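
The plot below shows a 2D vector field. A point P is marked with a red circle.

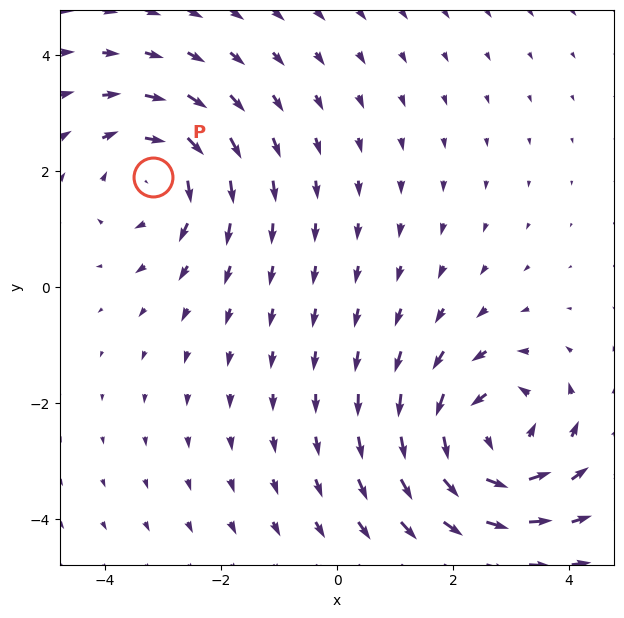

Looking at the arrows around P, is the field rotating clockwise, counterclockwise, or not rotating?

clockwise

Near P at (-3.2, 1.9) the arrows circulate clockwise. The curl (z-component) there is about -3; negative curl means clockwise rotation.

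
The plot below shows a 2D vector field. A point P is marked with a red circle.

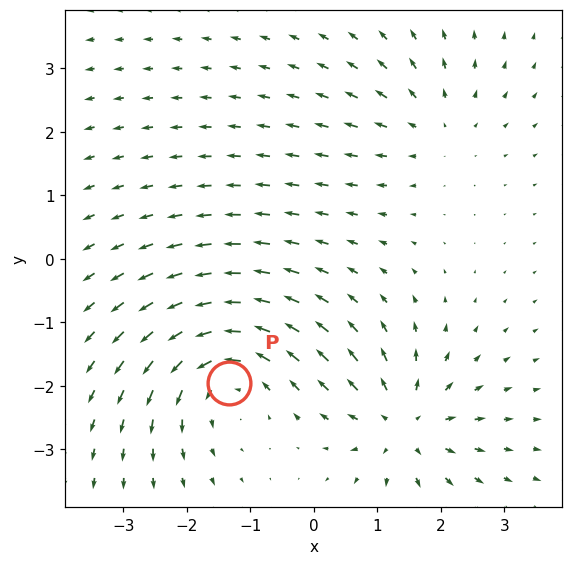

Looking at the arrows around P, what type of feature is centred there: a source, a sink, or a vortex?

At P (-1.3, -2.0) the arrows circulate counterclockwise. Divergence ≈0, curl about +5 — near-zero divergence with nonzero curl is a vortex.

vortex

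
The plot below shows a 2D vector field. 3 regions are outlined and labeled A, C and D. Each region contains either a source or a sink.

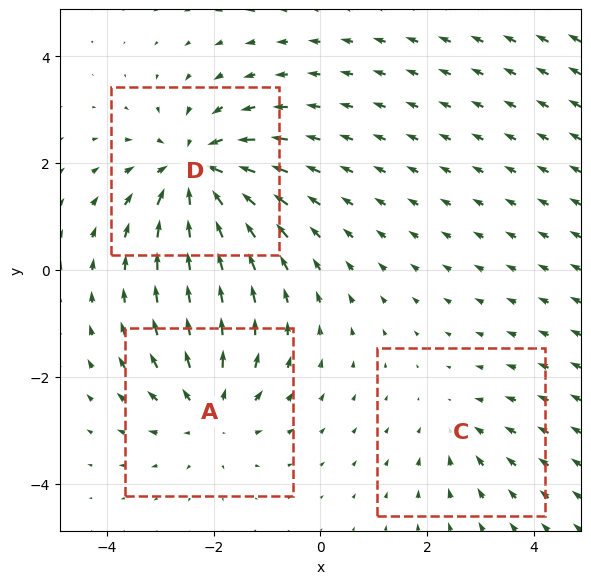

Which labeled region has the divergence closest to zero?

Divergence at each region's feature centre — A: about +3, C: about -2, D: about -5. Region C is closest to zero.

C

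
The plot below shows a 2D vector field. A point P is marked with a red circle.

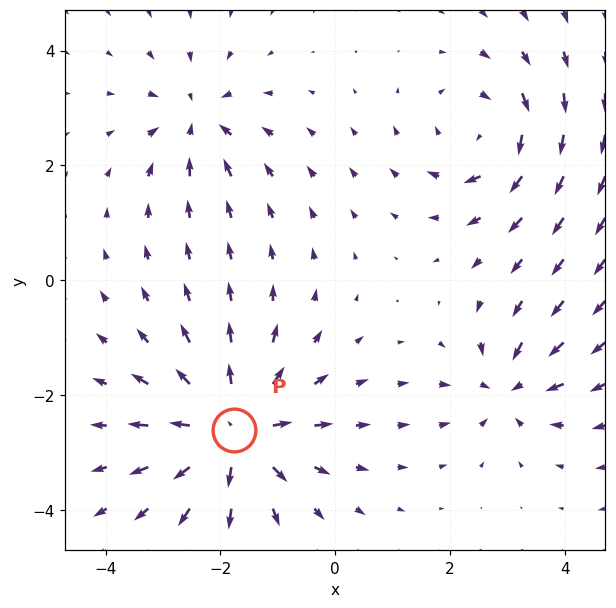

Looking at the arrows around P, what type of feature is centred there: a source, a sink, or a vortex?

source

At P (-1.8, -2.6) the arrows spread outward. Divergence about +6, curl ≈0 — positive divergence with near-zero curl is a source.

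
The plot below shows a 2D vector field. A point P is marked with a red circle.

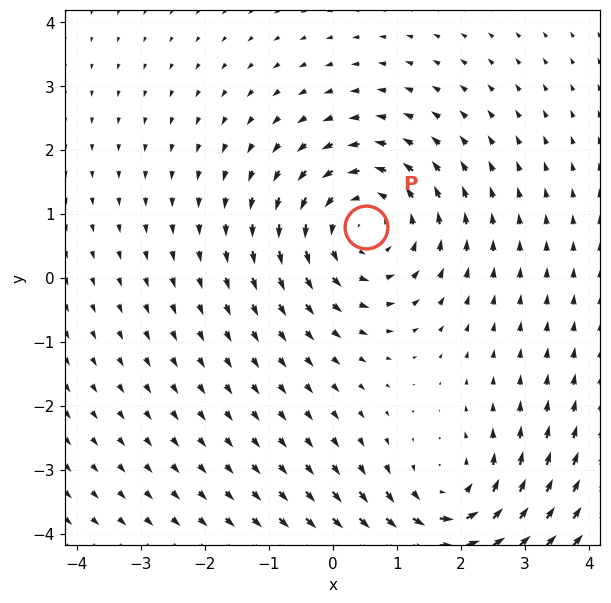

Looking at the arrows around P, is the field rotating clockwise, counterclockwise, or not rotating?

counterclockwise

Near P at (0.5, 0.8) the arrows circulate counterclockwise. The curl (z-component) there is about +4; positive curl means counterclockwise rotation.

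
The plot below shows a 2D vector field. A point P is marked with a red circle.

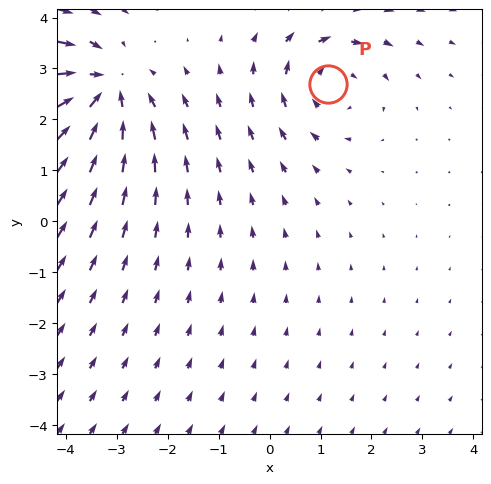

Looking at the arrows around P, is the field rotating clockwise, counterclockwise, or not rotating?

clockwise

Near P at (1.2, 2.7) the arrows circulate clockwise. The curl (z-component) there is about -3; negative curl means clockwise rotation.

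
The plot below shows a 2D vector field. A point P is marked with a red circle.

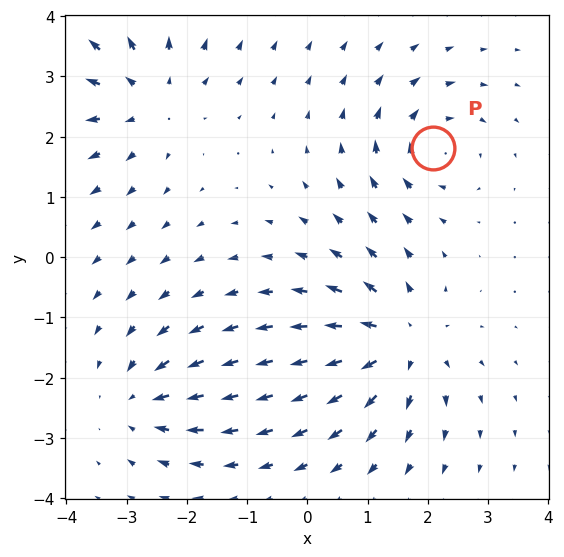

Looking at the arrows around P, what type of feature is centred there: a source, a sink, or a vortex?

At P (2.1, 1.8) the arrows circulate clockwise. Divergence ≈0, curl about -4 — near-zero divergence with nonzero curl is a vortex.

vortex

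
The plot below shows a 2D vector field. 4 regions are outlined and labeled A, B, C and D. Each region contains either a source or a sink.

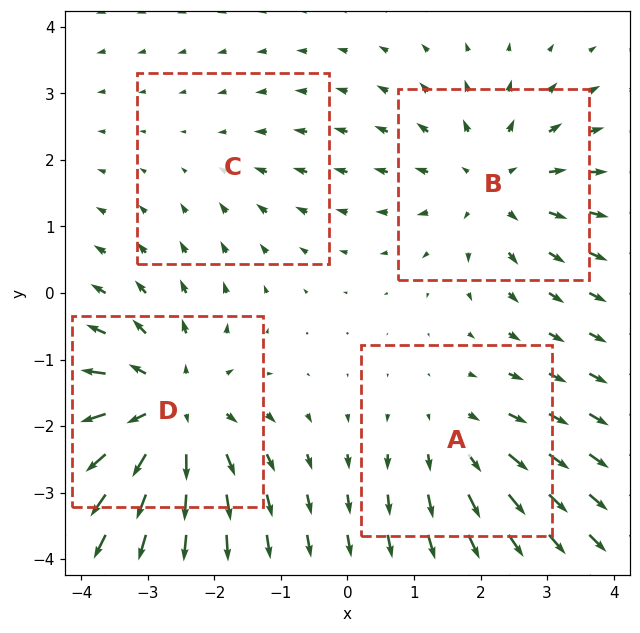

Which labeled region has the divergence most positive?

Divergence at each region's feature centre — A: about +3, B: about +4, C: about -2, D: about +6. Region D is most positive.

D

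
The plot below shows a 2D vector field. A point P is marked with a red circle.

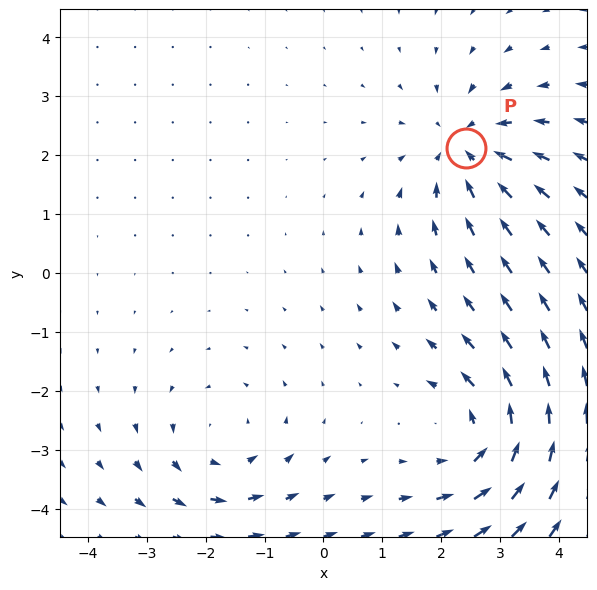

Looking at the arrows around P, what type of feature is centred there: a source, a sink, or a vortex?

sink

At P (2.4, 2.1) the arrows converge inward. Divergence about -4, curl ≈0 — negative divergence with near-zero curl is a sink.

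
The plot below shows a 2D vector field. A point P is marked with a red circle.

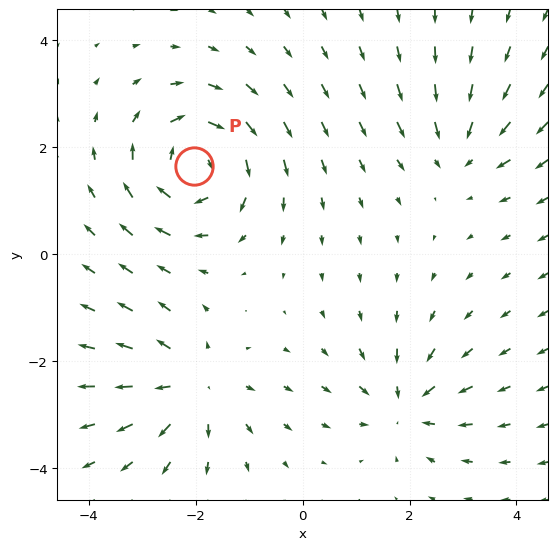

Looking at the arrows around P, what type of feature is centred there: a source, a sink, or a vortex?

vortex

At P (-2.0, 1.7) the arrows circulate clockwise. Divergence ≈0, curl about -6 — near-zero divergence with nonzero curl is a vortex.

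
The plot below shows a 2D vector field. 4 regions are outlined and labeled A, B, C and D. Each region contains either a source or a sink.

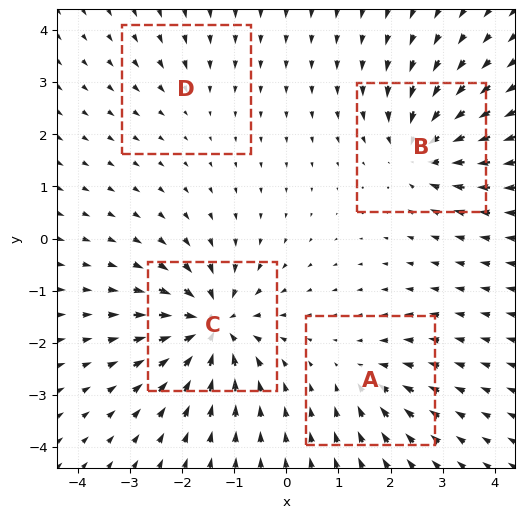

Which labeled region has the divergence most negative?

C

Divergence at each region's feature centre — A: about -4, B: about -7, C: about -9, D: about -2. Region C is most negative.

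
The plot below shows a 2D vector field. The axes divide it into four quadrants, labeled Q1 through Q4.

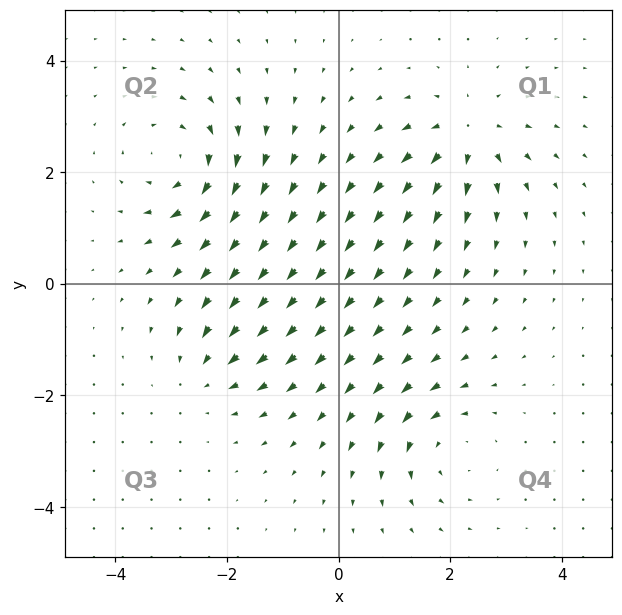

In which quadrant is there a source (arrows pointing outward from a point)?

The source sits at approximately (2.3, 2.7), which lies in quadrant Q1. The divergence there is about +5, positive as expected for a source.

Q1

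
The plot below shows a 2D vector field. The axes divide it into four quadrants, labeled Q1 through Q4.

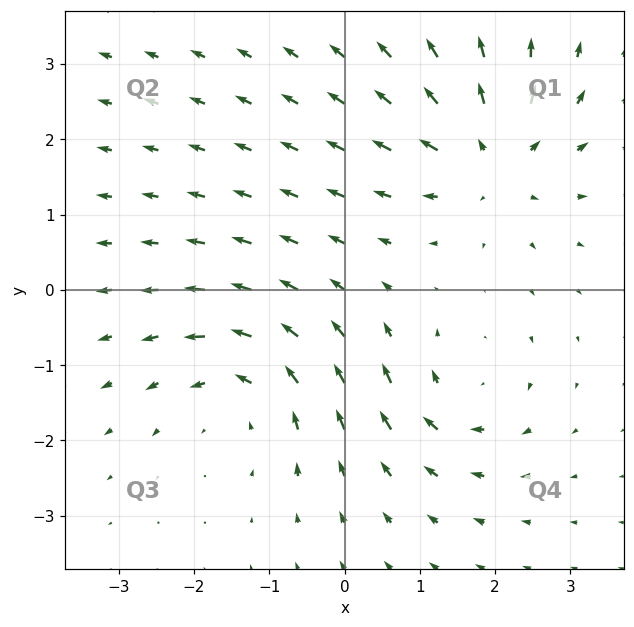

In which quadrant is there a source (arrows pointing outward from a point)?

The source sits at approximately (1.9, 1.7), which lies in quadrant Q1. The divergence there is about +5, positive as expected for a source.

Q1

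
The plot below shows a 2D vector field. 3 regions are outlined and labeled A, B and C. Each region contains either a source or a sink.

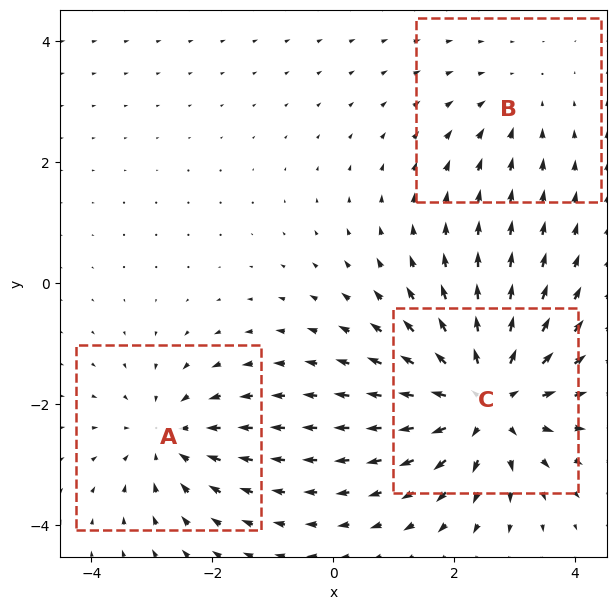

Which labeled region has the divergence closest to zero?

Divergence at each region's feature centre — A: about -3, B: about -2, C: about +5. Region B is closest to zero.

B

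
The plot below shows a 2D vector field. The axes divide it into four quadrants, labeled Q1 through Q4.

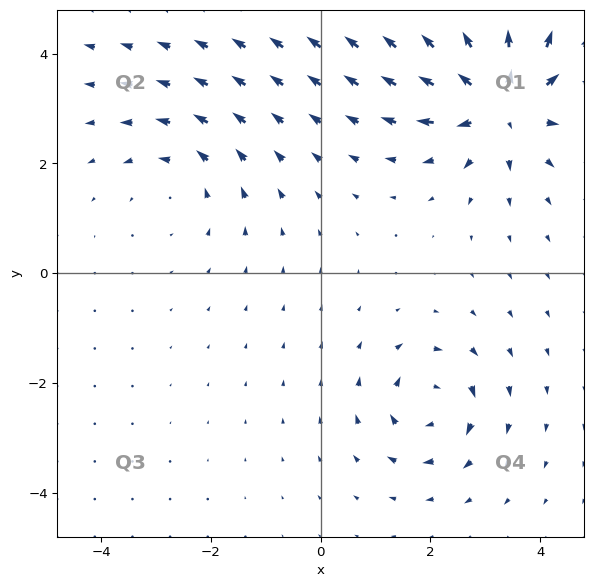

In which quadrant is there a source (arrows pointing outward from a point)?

Q1

The source sits at approximately (3.2, 3.2), which lies in quadrant Q1. The divergence there is about +5, positive as expected for a source.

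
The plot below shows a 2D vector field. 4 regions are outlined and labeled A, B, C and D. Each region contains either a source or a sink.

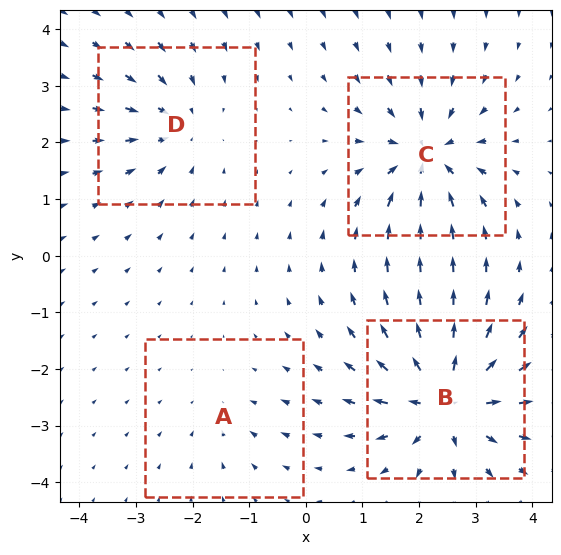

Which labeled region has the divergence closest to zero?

Divergence at each region's feature centre — A: about -2, B: about +8, C: about -6, D: about -4. Region A is closest to zero.

A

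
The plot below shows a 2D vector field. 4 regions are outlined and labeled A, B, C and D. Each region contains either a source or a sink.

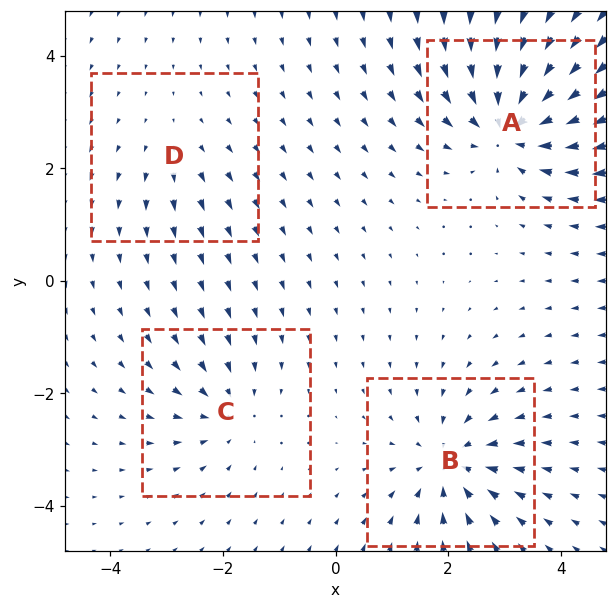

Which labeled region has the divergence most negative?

Divergence at each region's feature centre — A: about -7, B: about -6, C: about -4, D: about +2. Region A is most negative.

A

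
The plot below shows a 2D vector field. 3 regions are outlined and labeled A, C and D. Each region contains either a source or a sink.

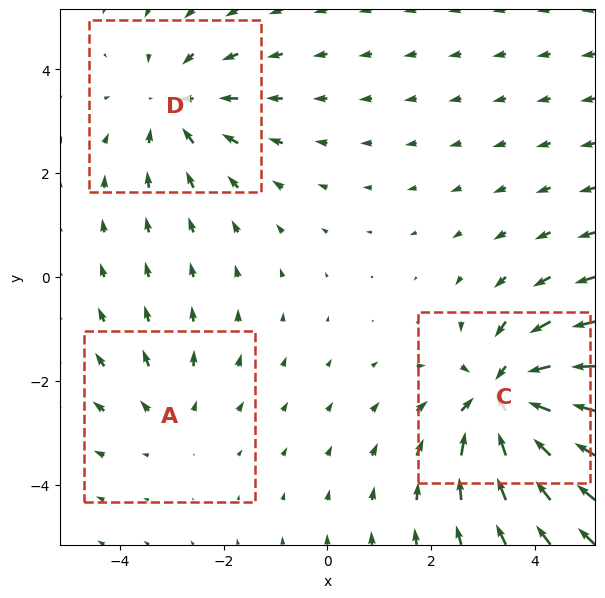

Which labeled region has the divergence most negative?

C

Divergence at each region's feature centre — A: about +2, C: about -4, D: about -3. Region C is most negative.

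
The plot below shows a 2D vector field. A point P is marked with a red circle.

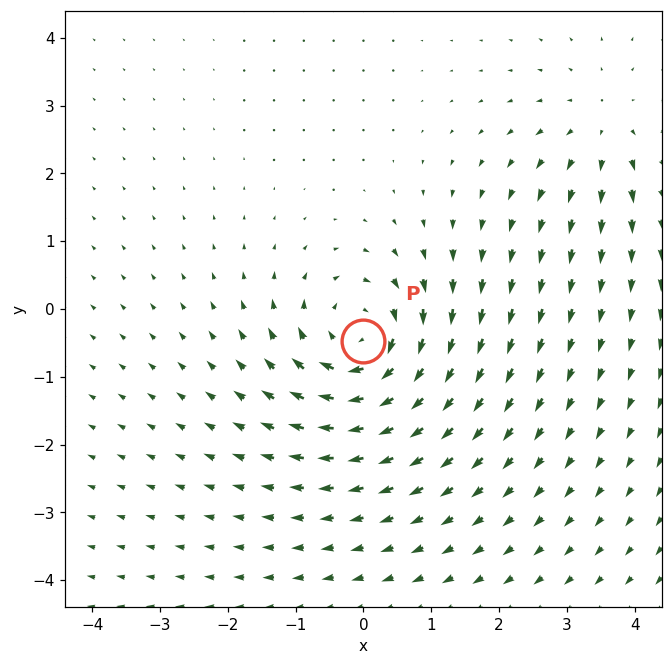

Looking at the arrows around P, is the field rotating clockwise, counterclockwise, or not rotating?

clockwise

Near P at (-0.0, -0.5) the arrows circulate clockwise. The curl (z-component) there is about -5; negative curl means clockwise rotation.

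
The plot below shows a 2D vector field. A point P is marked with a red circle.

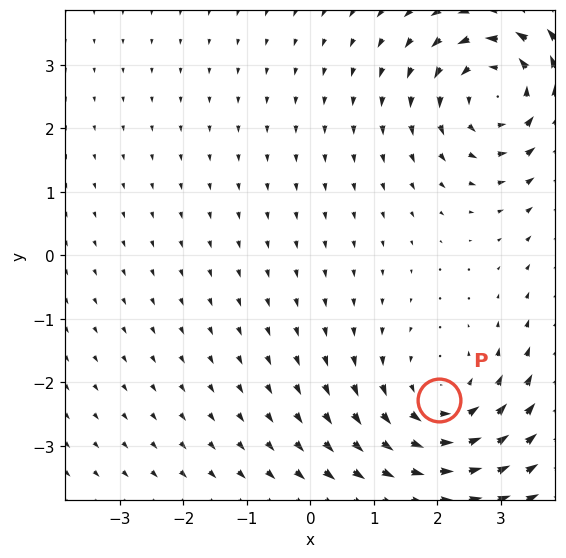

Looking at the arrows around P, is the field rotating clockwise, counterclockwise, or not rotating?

Near P at (2.0, -2.3) the arrows circulate counterclockwise. The curl (z-component) there is about +3; positive curl means counterclockwise rotation.

counterclockwise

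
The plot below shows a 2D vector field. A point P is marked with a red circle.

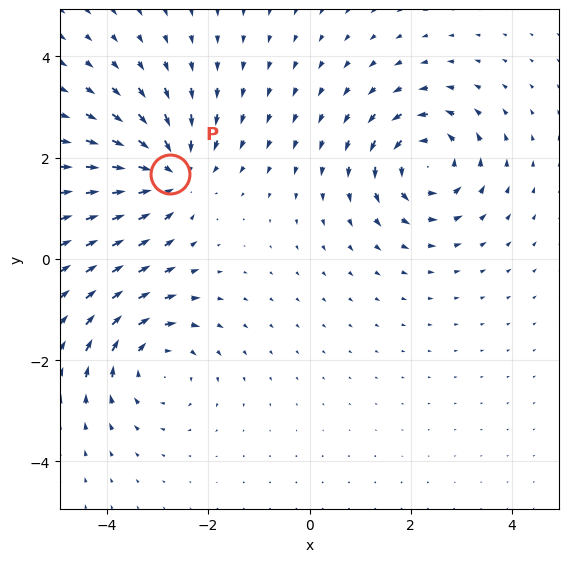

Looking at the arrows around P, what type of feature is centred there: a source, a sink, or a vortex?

At P (-2.8, 1.7) the arrows converge inward. Divergence about -5, curl ≈0 — negative divergence with near-zero curl is a sink.

sink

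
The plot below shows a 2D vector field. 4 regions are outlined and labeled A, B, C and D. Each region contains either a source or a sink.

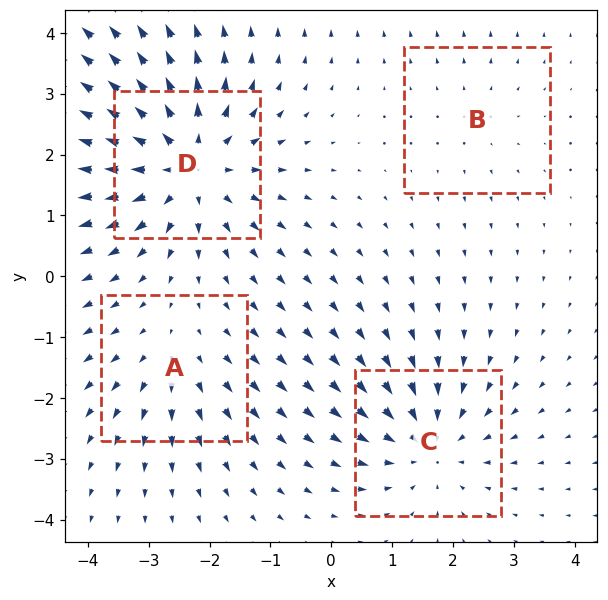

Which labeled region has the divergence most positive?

Divergence at each region's feature centre — A: about +3, B: about +2, C: about -5, D: about +7. Region D is most positive.

D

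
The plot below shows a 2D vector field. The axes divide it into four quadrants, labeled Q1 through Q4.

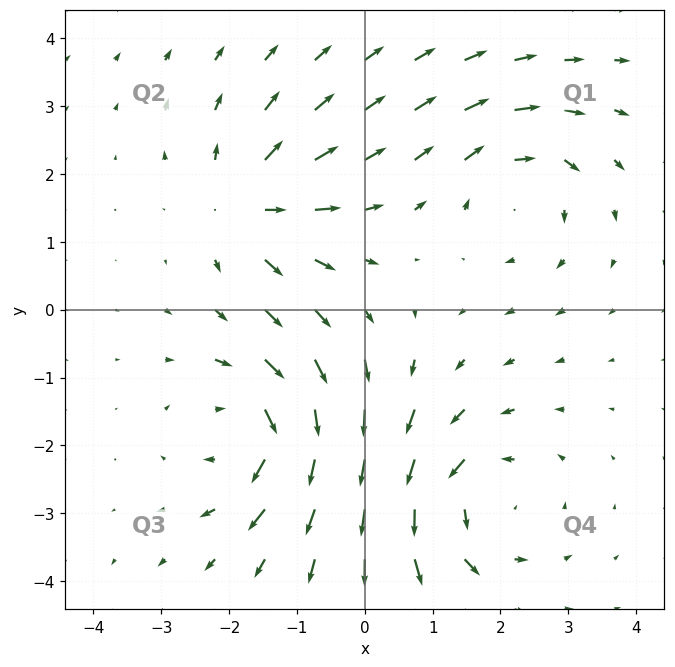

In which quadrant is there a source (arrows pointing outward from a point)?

The source sits at approximately (-1.7, 1.5), which lies in quadrant Q2. The divergence there is about +4, positive as expected for a source.

Q2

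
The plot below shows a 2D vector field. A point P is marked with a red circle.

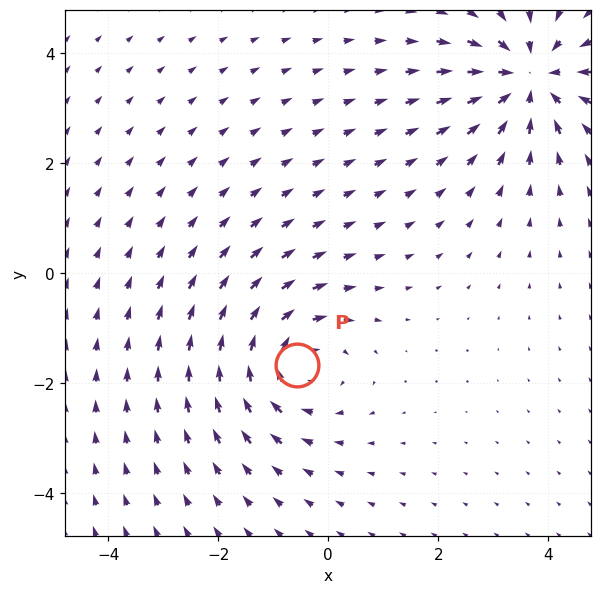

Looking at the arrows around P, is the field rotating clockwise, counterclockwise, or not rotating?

clockwise

Near P at (-0.6, -1.7) the arrows circulate clockwise. The curl (z-component) there is about -4; negative curl means clockwise rotation.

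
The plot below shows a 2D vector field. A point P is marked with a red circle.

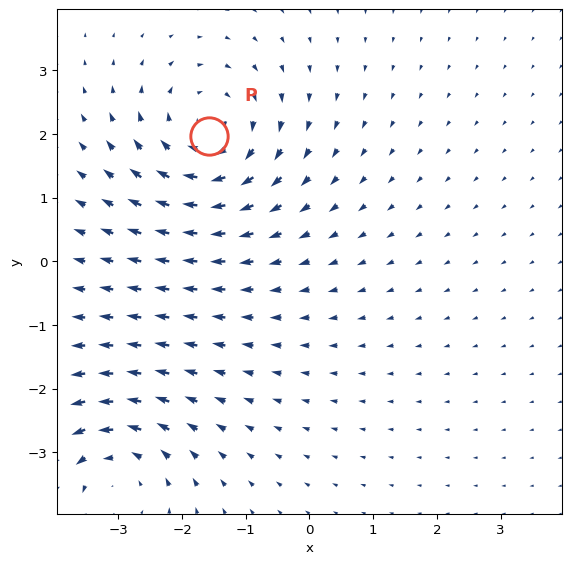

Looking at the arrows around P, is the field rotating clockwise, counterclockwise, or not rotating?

Near P at (-1.6, 2.0) the arrows circulate clockwise. The curl (z-component) there is about -4; negative curl means clockwise rotation.

clockwise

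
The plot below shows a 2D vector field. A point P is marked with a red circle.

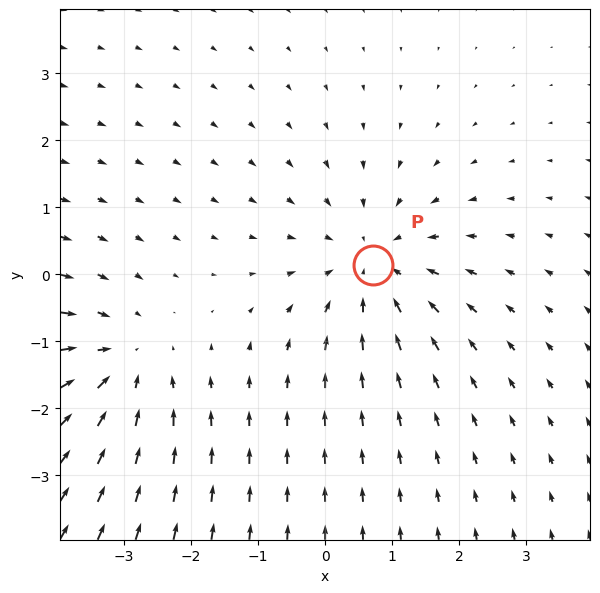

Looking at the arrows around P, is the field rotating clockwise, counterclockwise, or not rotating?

not rotating

Near P at (0.7, 0.1) the arrows show no circulation. The curl there is ≈0.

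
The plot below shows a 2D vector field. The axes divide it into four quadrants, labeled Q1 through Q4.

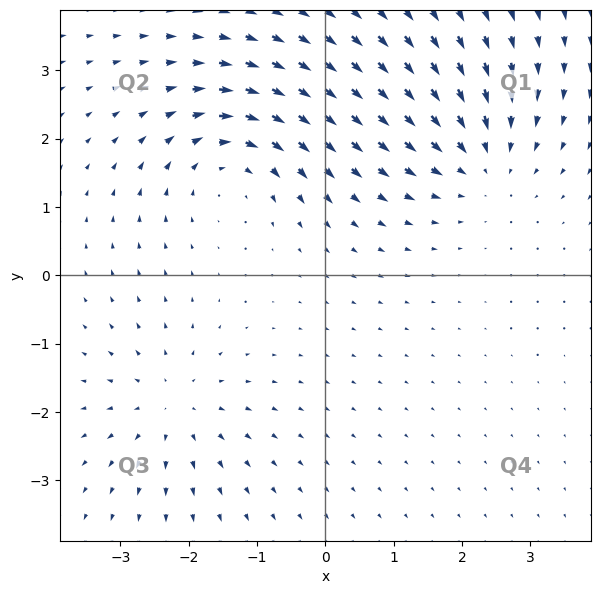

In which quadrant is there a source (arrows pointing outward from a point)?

The source sits at approximately (-2.2, -1.9), which lies in quadrant Q3. The divergence there is about +4, positive as expected for a source.

Q3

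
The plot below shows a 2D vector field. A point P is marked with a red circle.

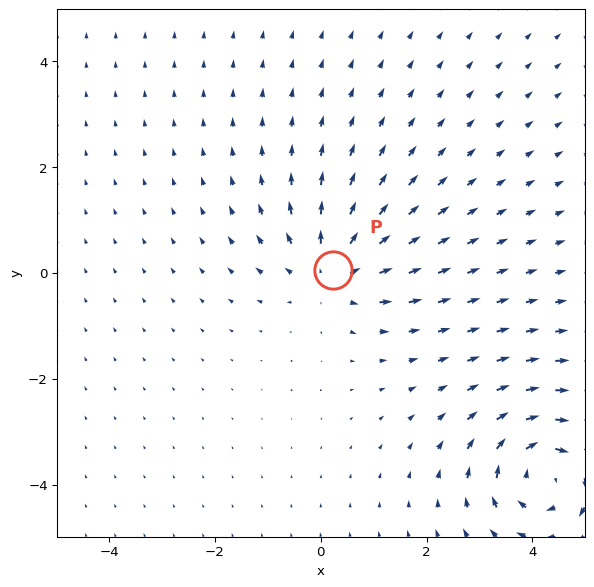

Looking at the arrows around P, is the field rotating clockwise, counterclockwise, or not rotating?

not rotating

Near P at (0.2, 0.1) the arrows show no circulation. The curl there is ≈0.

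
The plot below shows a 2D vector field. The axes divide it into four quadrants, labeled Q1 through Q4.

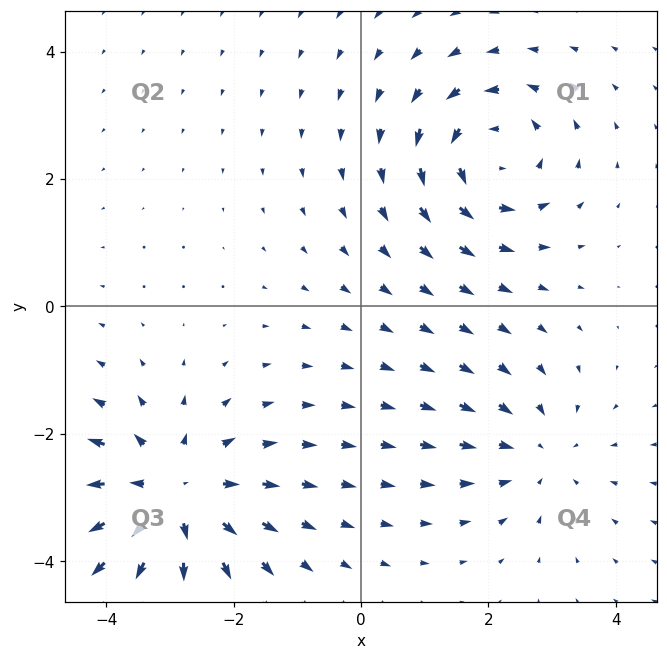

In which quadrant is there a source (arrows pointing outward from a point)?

Q3

The source sits at approximately (-3.0, -3.0), which lies in quadrant Q3. The divergence there is about +4, positive as expected for a source.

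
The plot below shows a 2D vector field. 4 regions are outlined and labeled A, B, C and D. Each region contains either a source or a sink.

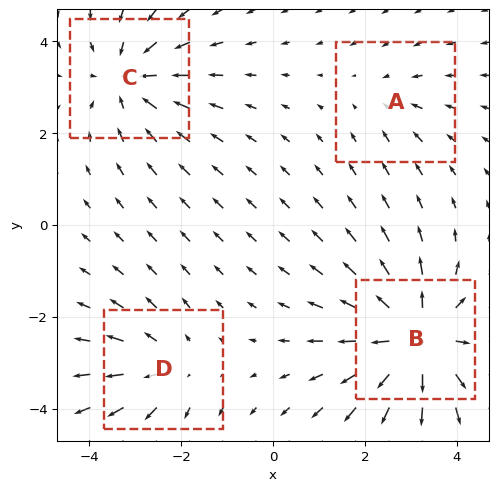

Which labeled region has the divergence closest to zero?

A

Divergence at each region's feature centre — A: about -2, B: about +6, C: about -4, D: about +3. Region A is closest to zero.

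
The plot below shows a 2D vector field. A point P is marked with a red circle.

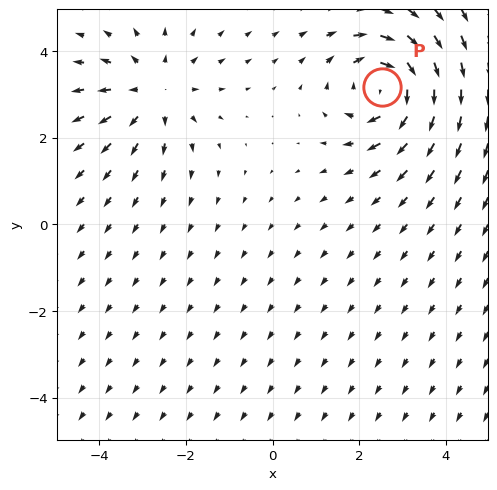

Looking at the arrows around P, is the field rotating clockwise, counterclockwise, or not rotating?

clockwise

Near P at (2.5, 3.2) the arrows circulate clockwise. The curl (z-component) there is about -5; negative curl means clockwise rotation.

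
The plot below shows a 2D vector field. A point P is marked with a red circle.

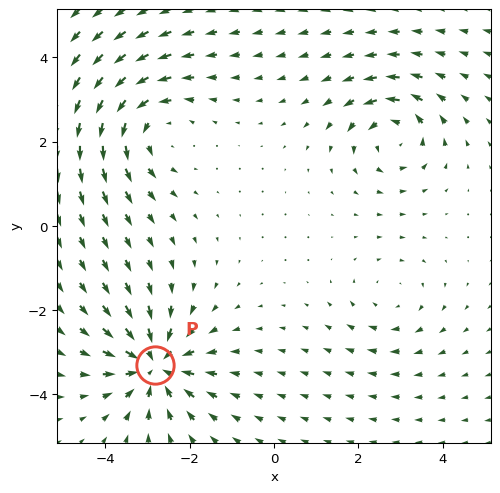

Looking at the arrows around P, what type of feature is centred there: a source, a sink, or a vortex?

At P (-2.8, -3.3) the arrows converge inward. Divergence about -6, curl ≈0 — negative divergence with near-zero curl is a sink.

sink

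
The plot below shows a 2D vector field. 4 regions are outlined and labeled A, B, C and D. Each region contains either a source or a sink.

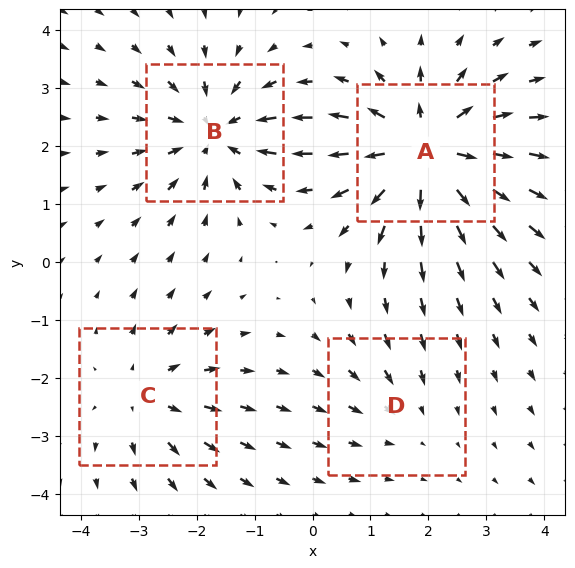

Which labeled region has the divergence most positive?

Divergence at each region's feature centre — A: about +7, B: about -5, C: about +3, D: about -2. Region A is most positive.

A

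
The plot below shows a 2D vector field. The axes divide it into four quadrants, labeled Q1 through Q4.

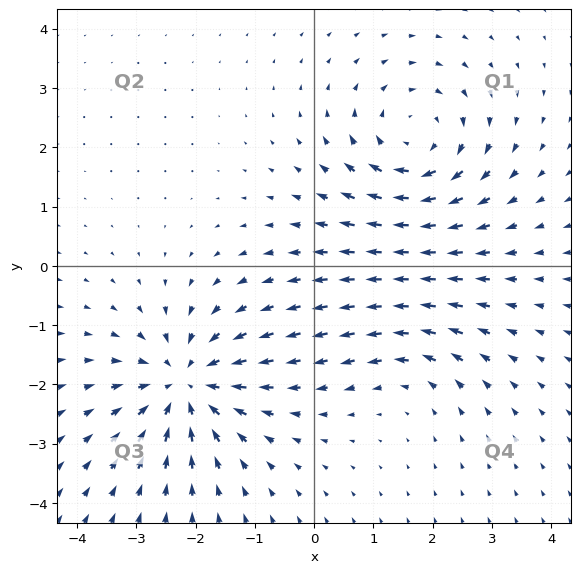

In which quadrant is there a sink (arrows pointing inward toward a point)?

The sink sits at approximately (-2.2, -2.0), which lies in quadrant Q3. The divergence there is about -5, negative as expected for a sink.

Q3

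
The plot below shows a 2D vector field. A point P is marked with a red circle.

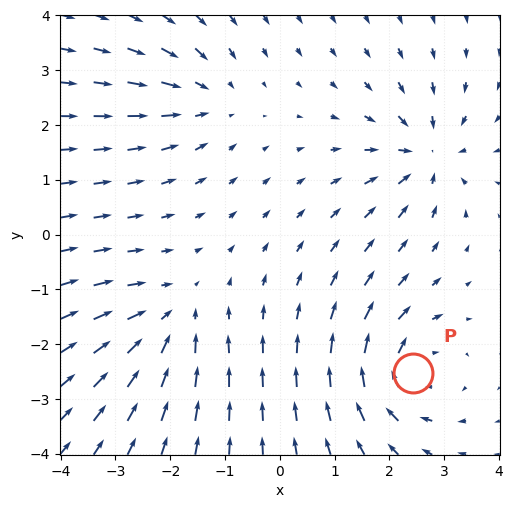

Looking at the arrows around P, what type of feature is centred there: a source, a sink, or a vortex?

vortex

At P (2.4, -2.5) the arrows circulate clockwise. Divergence ≈0, curl about -5 — near-zero divergence with nonzero curl is a vortex.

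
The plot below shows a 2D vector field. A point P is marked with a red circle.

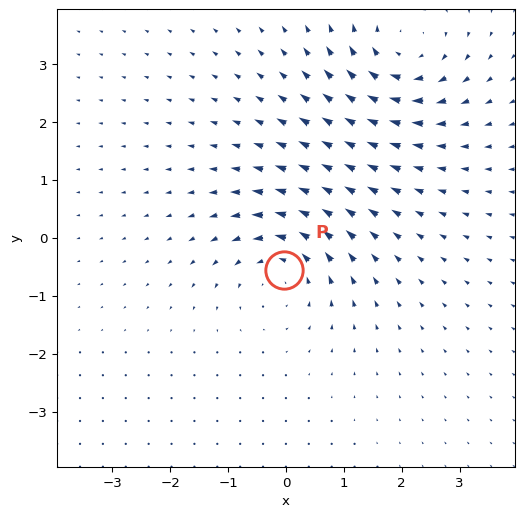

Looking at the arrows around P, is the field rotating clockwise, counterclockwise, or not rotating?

counterclockwise

Near P at (-0.0, -0.5) the arrows circulate counterclockwise. The curl (z-component) there is about +4; positive curl means counterclockwise rotation.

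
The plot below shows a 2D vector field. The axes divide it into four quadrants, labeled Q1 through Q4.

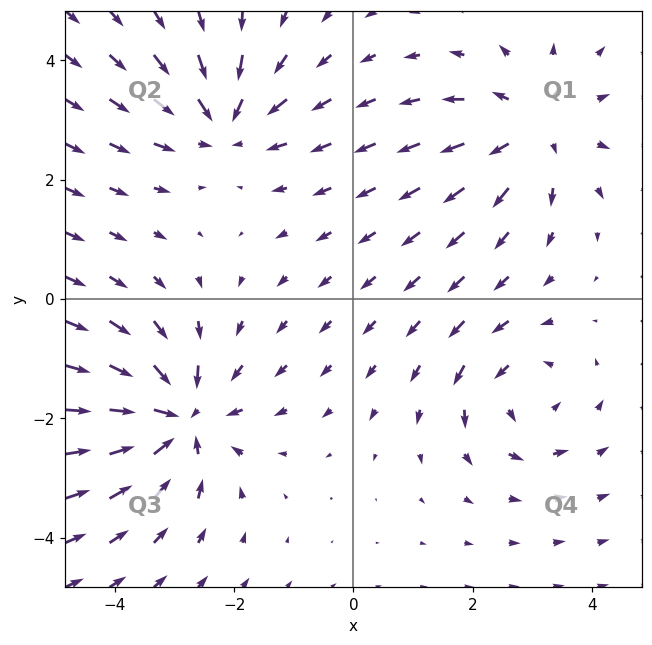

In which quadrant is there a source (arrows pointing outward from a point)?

The source sits at approximately (3.0, 2.9), which lies in quadrant Q1. The divergence there is about +3, positive as expected for a source.

Q1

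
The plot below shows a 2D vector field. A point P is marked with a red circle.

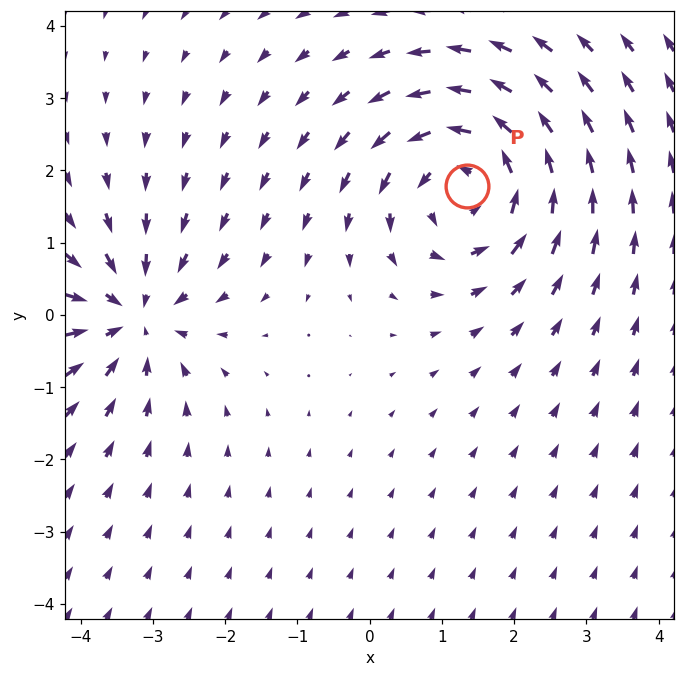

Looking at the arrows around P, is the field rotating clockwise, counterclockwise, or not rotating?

counterclockwise

Near P at (1.3, 1.8) the arrows circulate counterclockwise. The curl (z-component) there is about +4; positive curl means counterclockwise rotation.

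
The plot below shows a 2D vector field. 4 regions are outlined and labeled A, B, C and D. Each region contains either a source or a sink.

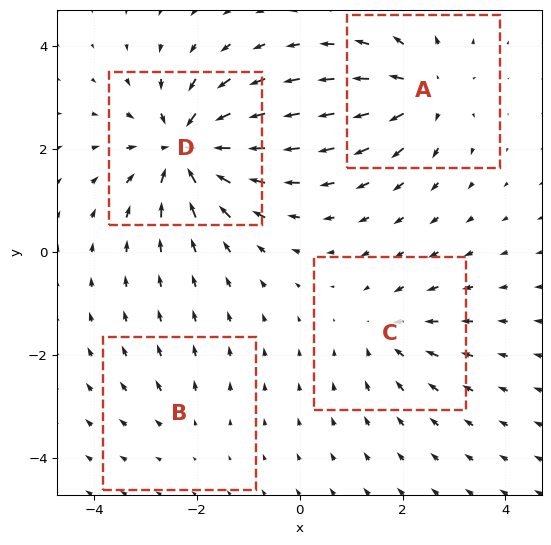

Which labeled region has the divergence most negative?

D

Divergence at each region's feature centre — A: about +5, B: about +2, C: about -4, D: about -8. Region D is most negative.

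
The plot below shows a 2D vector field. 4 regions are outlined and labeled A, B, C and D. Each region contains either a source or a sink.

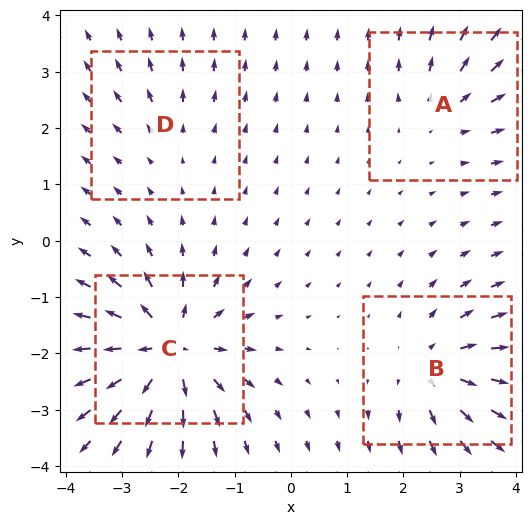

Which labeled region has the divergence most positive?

C

Divergence at each region's feature centre — A: about +4, B: about +6, C: about +9, D: about +2. Region C is most positive.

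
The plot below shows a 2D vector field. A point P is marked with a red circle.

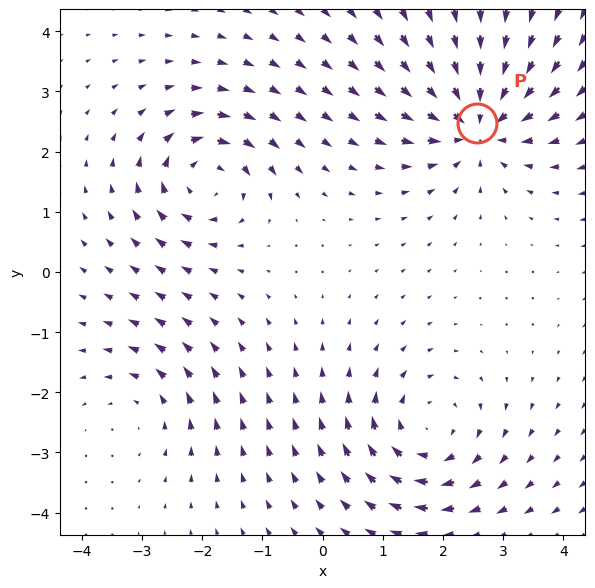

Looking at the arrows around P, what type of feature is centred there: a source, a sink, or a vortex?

At P (2.6, 2.5) the arrows converge inward. Divergence about -6, curl ≈0 — negative divergence with near-zero curl is a sink.

sink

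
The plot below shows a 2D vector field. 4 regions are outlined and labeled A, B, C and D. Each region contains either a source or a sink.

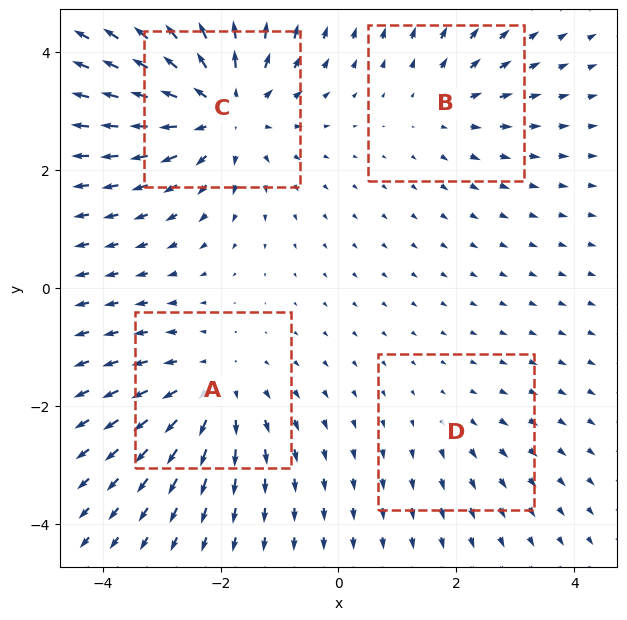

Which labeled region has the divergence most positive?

C

Divergence at each region's feature centre — A: about +4, B: about +3, C: about +6, D: about +2. Region C is most positive.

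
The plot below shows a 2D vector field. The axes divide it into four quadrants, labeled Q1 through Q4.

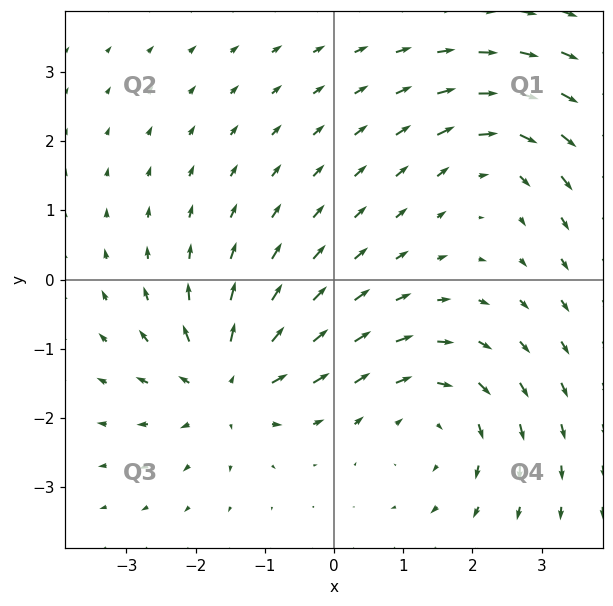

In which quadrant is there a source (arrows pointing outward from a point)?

Q3

The source sits at approximately (-1.6, -1.5), which lies in quadrant Q3. The divergence there is about +5, positive as expected for a source.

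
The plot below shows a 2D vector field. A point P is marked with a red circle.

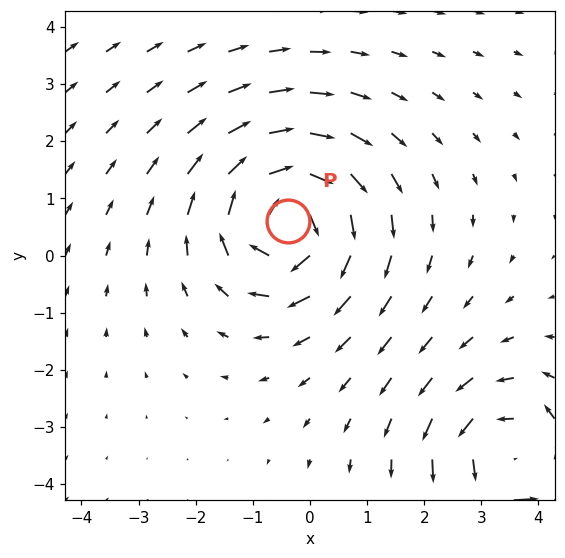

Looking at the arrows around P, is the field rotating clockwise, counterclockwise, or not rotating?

Near P at (-0.4, 0.6) the arrows circulate clockwise. The curl (z-component) there is about -5; negative curl means clockwise rotation.

clockwise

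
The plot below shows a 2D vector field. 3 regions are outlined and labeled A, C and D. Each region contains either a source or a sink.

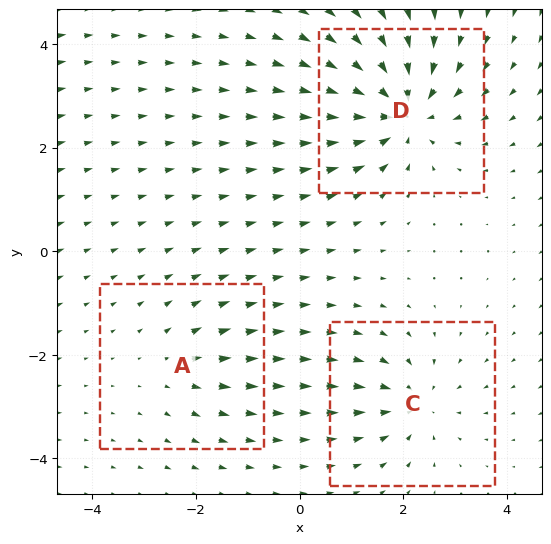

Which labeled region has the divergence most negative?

D

Divergence at each region's feature centre — A: about +2, C: about -3, D: about -6. Region D is most negative.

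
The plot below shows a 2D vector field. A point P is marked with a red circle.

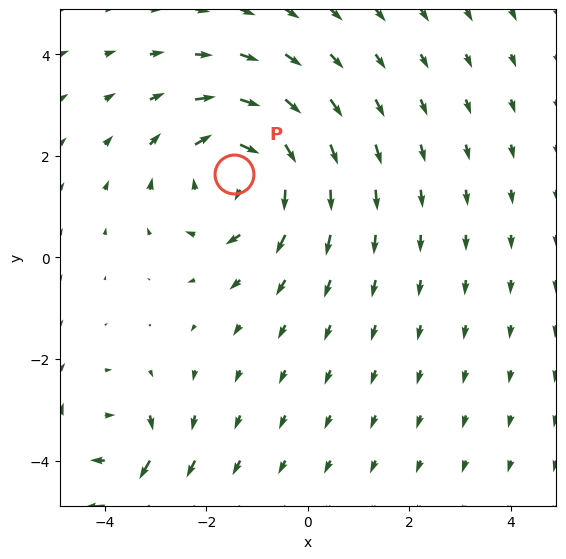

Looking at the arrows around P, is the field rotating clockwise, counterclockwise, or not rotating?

Near P at (-1.5, 1.6) the arrows circulate clockwise. The curl (z-component) there is about -4; negative curl means clockwise rotation.

clockwise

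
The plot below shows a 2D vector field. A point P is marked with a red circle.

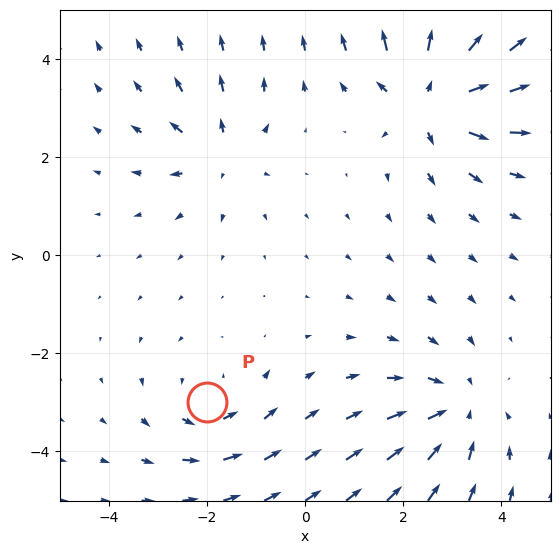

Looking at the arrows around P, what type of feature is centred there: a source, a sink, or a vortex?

At P (-2.0, -3.0) the arrows circulate counterclockwise. Divergence ≈0, curl about +3 — near-zero divergence with nonzero curl is a vortex.

vortex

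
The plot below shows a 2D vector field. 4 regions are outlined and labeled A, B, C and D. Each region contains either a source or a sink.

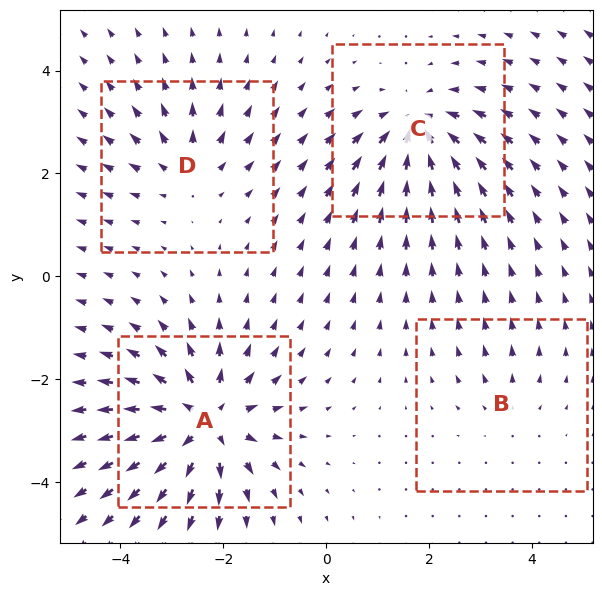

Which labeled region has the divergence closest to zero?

Divergence at each region's feature centre — A: about +8, B: about +2, C: about -6, D: about +4. Region B is closest to zero.

B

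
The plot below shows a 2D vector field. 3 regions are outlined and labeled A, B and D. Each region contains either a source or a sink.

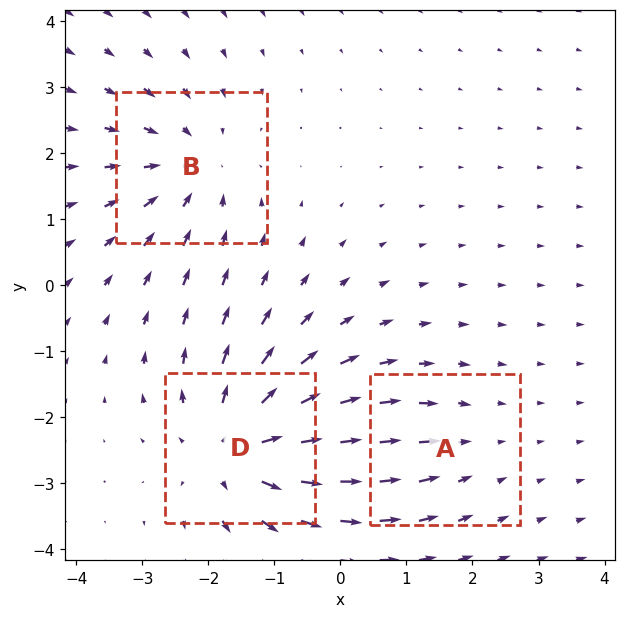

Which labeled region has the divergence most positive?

D

Divergence at each region's feature centre — A: about -2, B: about -3, D: about +4. Region D is most positive.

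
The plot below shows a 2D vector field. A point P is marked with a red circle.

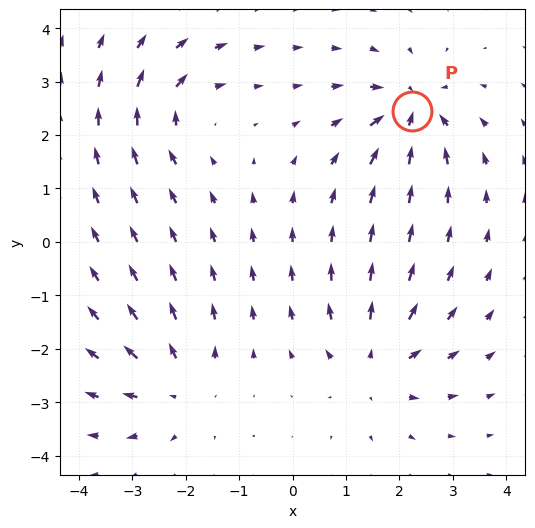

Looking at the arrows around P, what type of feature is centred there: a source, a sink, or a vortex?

sink

At P (2.2, 2.4) the arrows converge inward. Divergence about -4, curl ≈0 — negative divergence with near-zero curl is a sink.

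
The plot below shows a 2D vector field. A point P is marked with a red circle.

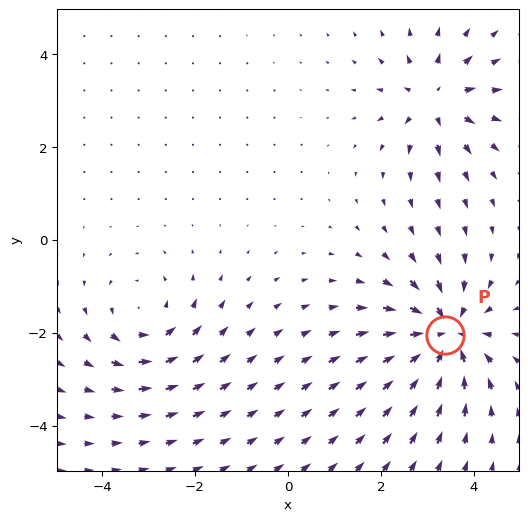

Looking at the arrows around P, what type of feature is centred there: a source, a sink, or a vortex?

sink

At P (3.4, -2.0) the arrows converge inward. Divergence about -6, curl ≈0 — negative divergence with near-zero curl is a sink.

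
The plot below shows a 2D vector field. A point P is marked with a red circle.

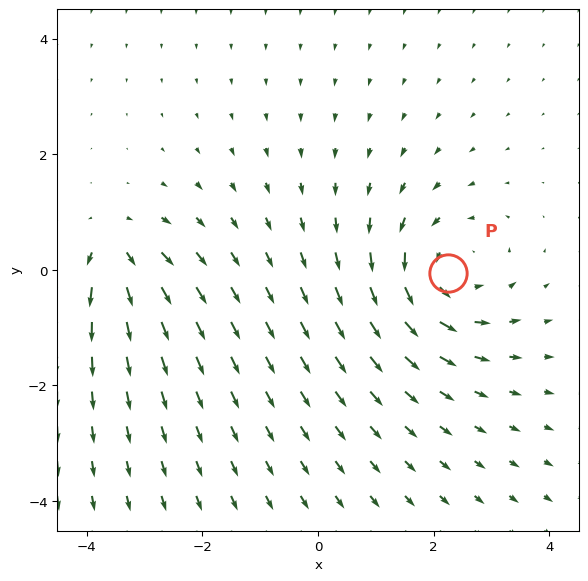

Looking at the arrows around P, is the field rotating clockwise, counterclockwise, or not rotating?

counterclockwise

Near P at (2.2, -0.0) the arrows circulate counterclockwise. The curl (z-component) there is about +5; positive curl means counterclockwise rotation.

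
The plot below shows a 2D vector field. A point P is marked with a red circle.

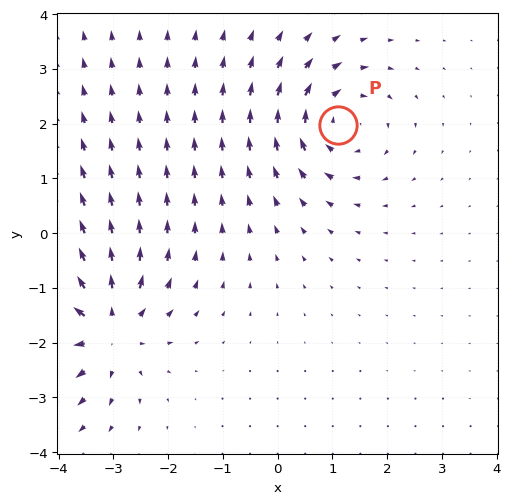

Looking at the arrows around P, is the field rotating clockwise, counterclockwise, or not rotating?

clockwise

Near P at (1.1, 2.0) the arrows circulate clockwise. The curl (z-component) there is about -4; negative curl means clockwise rotation.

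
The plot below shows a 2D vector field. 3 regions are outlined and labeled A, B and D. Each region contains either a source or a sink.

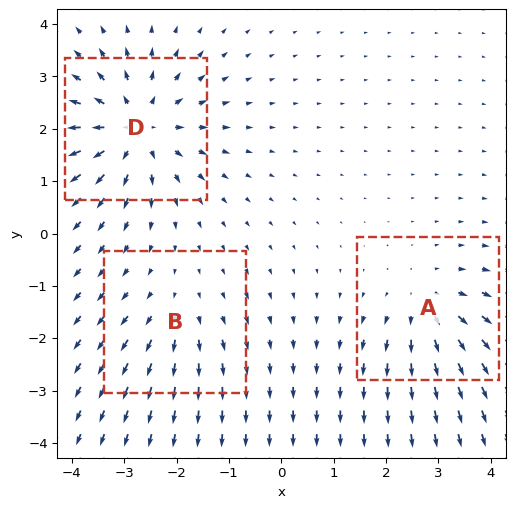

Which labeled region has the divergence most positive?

Divergence at each region's feature centre — A: about +3, B: about +2, D: about +5. Region D is most positive.

D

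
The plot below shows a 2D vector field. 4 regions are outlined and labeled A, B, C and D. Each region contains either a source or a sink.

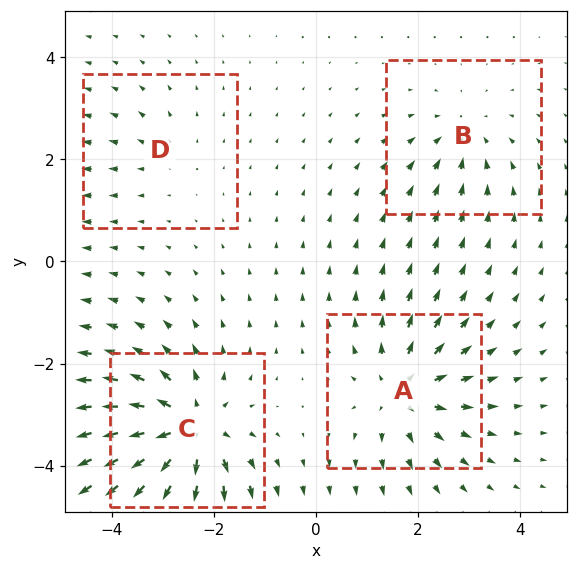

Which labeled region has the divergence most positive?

Divergence at each region's feature centre — A: about +5, B: about -3, C: about +7, D: about +2. Region C is most positive.

C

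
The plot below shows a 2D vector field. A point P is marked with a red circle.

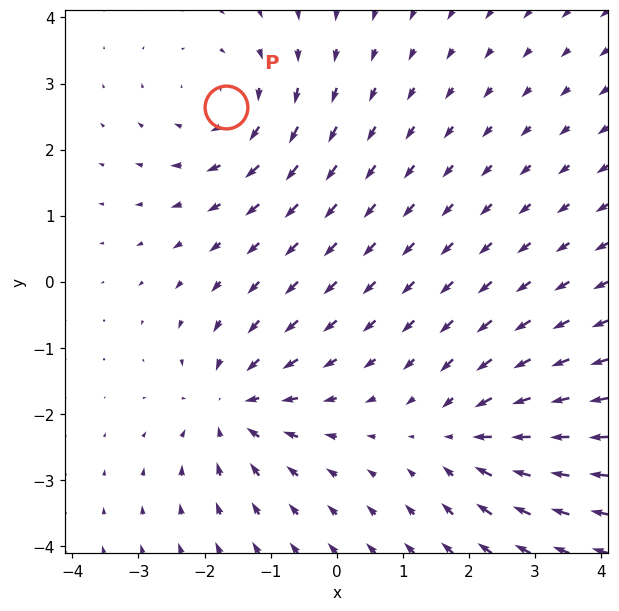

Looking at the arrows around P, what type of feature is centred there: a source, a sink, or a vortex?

vortex

At P (-1.7, 2.7) the arrows circulate clockwise. Divergence ≈0, curl about -4 — near-zero divergence with nonzero curl is a vortex.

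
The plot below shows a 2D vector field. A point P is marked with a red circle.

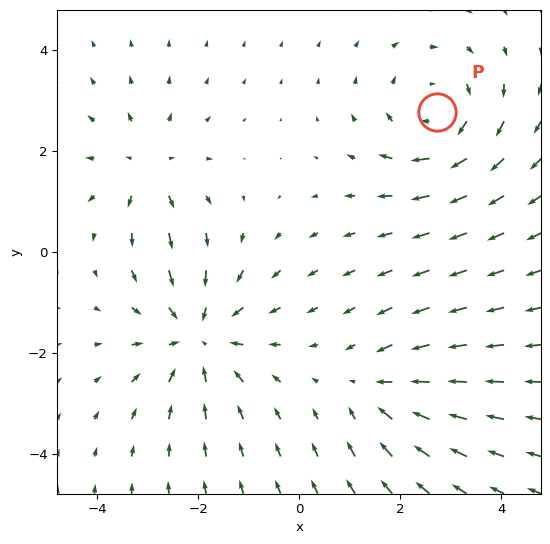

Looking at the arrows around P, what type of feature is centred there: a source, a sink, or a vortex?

vortex

At P (2.7, 2.8) the arrows circulate clockwise. Divergence ≈0, curl about -4 — near-zero divergence with nonzero curl is a vortex.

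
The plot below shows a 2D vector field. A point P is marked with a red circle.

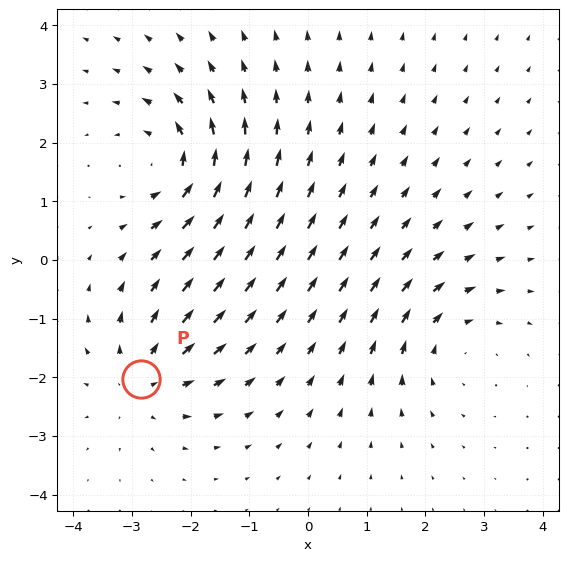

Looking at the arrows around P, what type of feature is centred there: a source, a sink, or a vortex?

At P (-2.8, -2.0) the arrows spread outward. Divergence about +4, curl ≈0 — positive divergence with near-zero curl is a source.

source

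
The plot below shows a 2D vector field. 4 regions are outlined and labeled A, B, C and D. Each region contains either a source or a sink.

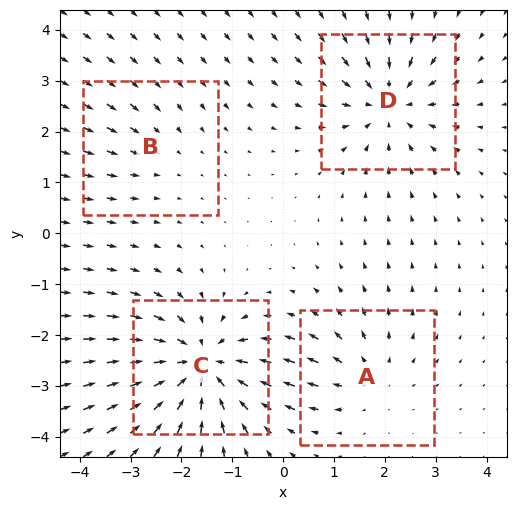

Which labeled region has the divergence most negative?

C

Divergence at each region's feature centre — A: about +3, B: about -2, C: about -6, D: about -5. Region C is most negative.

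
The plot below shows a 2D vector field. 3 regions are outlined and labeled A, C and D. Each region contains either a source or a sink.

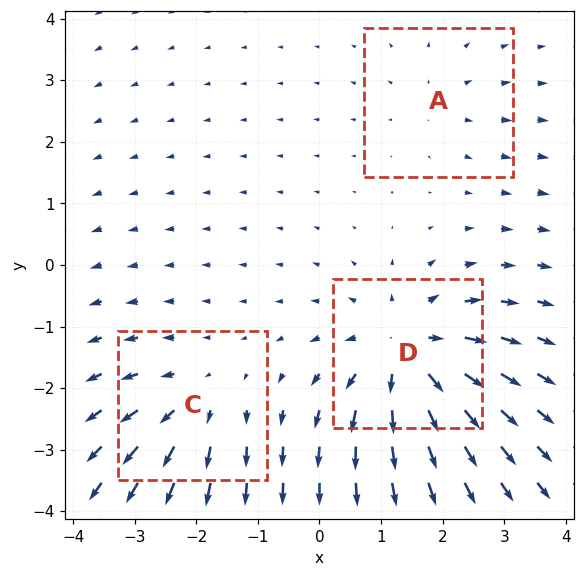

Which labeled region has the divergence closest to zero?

A

Divergence at each region's feature centre — A: about +2, C: about +3, D: about +6. Region A is closest to zero.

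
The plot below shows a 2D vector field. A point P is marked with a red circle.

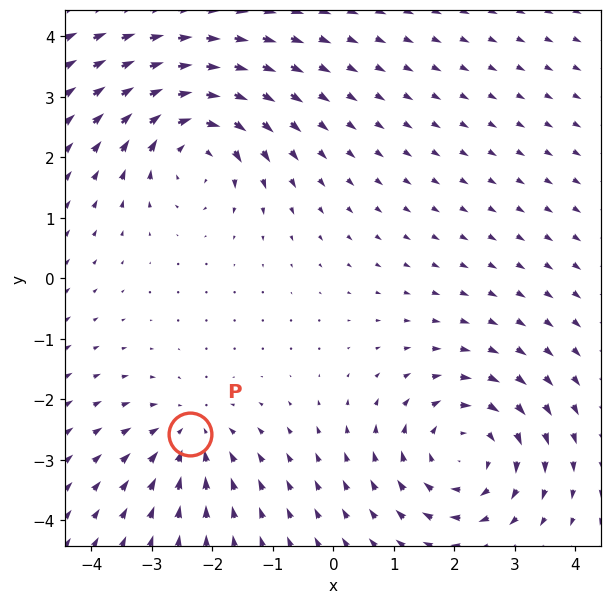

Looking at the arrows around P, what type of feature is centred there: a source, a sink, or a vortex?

sink

At P (-2.4, -2.6) the arrows converge inward. Divergence about -3, curl ≈0 — negative divergence with near-zero curl is a sink.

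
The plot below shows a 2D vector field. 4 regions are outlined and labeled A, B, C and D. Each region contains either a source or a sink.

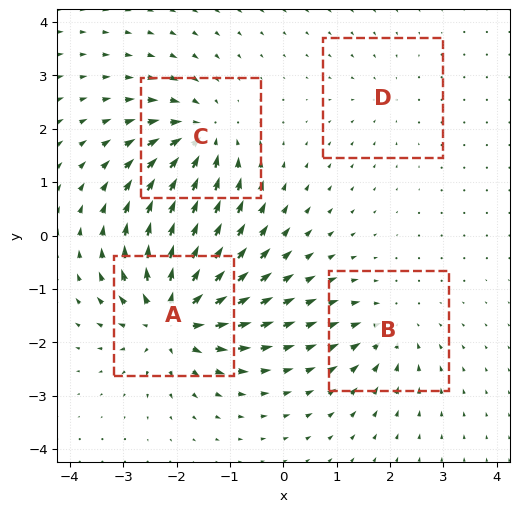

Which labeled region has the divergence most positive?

Divergence at each region's feature centre — A: about +8, B: about -4, C: about -6, D: about -2. Region A is most positive.

A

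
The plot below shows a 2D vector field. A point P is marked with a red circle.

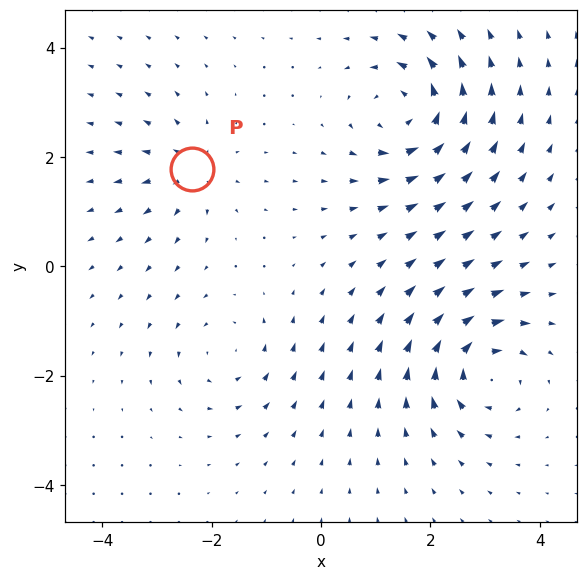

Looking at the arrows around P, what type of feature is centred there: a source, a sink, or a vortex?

At P (-2.4, 1.8) the arrows spread outward. Divergence about +4, curl ≈0 — positive divergence with near-zero curl is a source.

source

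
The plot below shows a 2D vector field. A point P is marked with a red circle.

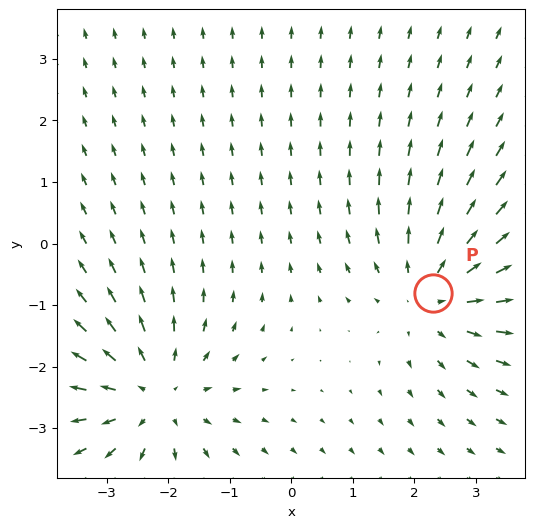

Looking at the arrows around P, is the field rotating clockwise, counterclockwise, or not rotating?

not rotating

Near P at (2.3, -0.8) the arrows show no circulation. The curl there is ≈0.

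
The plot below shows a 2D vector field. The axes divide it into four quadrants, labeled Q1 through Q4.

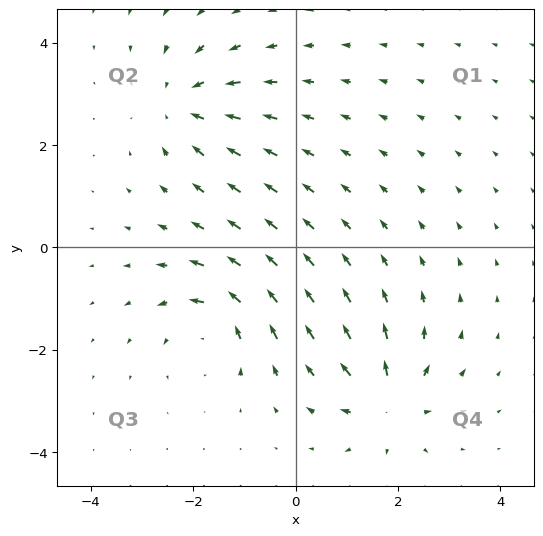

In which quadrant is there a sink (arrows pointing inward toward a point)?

The sink sits at approximately (-2.2, 2.8), which lies in quadrant Q2. The divergence there is about -5, negative as expected for a sink.

Q2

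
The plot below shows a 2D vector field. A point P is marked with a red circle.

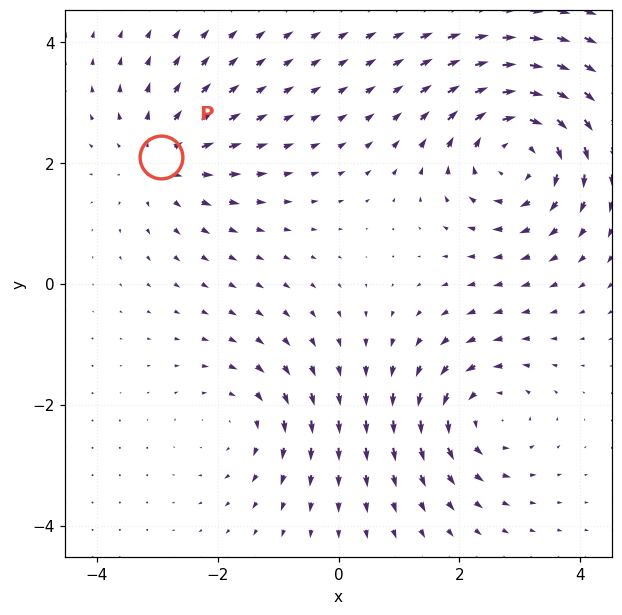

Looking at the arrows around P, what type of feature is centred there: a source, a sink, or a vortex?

source

At P (-2.9, 2.1) the arrows spread outward. Divergence about +3, curl ≈0 — positive divergence with near-zero curl is a source.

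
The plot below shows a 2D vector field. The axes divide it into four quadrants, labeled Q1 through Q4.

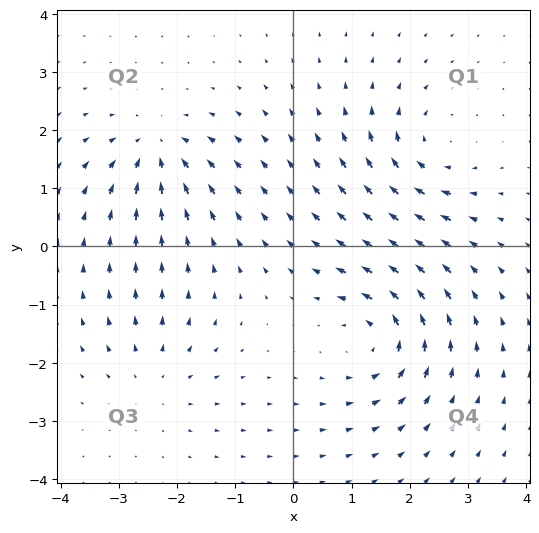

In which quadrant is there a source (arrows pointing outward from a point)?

The source sits at approximately (-2.4, -2.2), which lies in quadrant Q3. The divergence there is about +3, positive as expected for a source.

Q3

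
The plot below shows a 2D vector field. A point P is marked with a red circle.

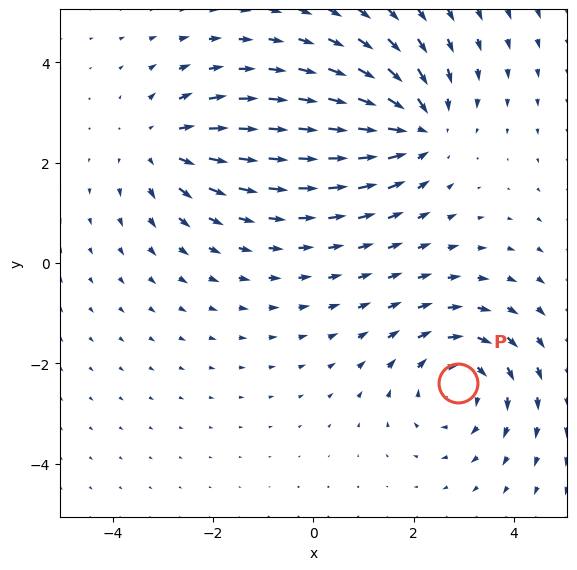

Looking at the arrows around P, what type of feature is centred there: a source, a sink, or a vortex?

vortex

At P (2.9, -2.4) the arrows circulate clockwise. Divergence ≈0, curl about -4 — near-zero divergence with nonzero curl is a vortex.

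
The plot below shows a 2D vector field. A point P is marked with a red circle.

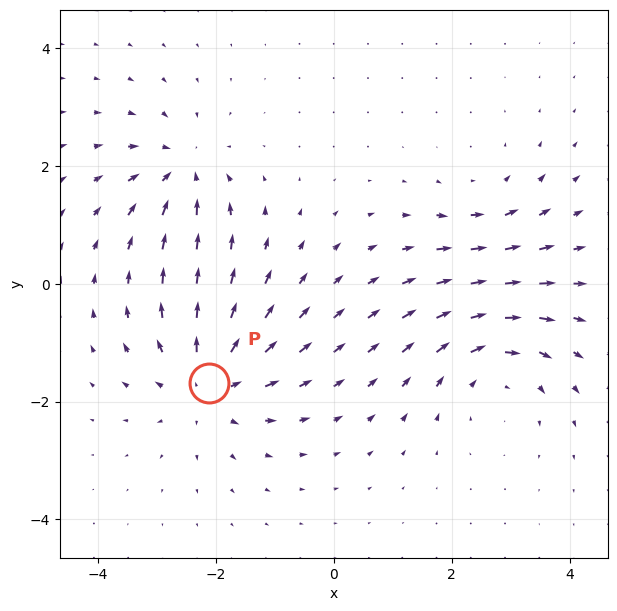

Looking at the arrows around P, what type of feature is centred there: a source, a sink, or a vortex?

At P (-2.1, -1.7) the arrows spread outward. Divergence about +5, curl ≈0 — positive divergence with near-zero curl is a source.

source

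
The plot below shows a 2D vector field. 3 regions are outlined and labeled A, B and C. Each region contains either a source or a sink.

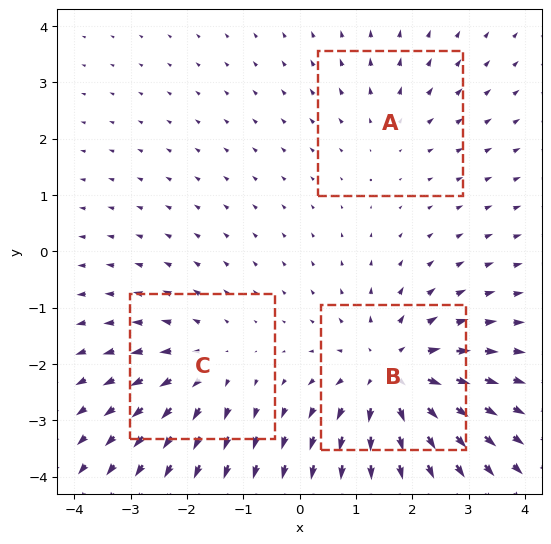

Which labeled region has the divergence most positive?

Divergence at each region's feature centre — A: about +2, B: about +5, C: about +3. Region B is most positive.

B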